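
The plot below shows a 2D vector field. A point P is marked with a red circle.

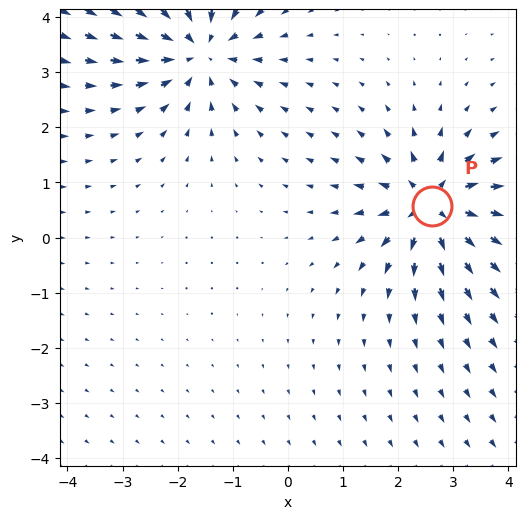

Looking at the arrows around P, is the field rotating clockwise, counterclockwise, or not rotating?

not rotating

Near P at (2.6, 0.6) the arrows show no circulation. The curl there is ≈0.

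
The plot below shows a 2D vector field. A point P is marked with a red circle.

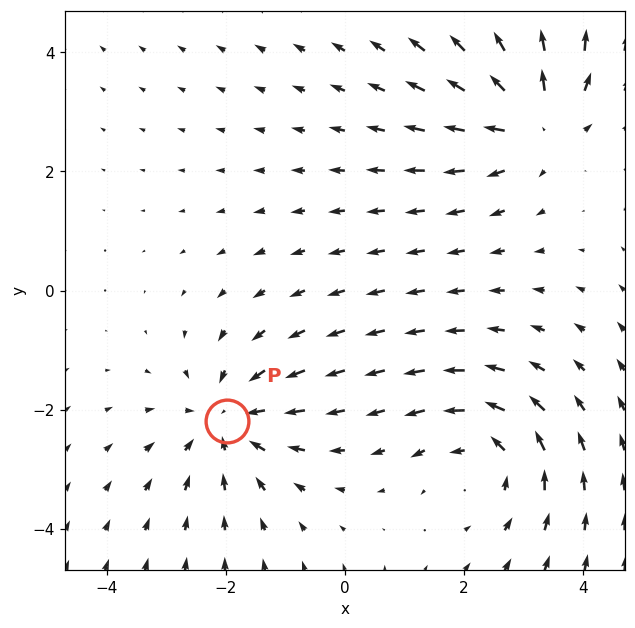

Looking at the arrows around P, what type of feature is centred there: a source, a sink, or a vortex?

At P (-2.0, -2.2) the arrows converge inward. Divergence about -3, curl ≈0 — negative divergence with near-zero curl is a sink.

sink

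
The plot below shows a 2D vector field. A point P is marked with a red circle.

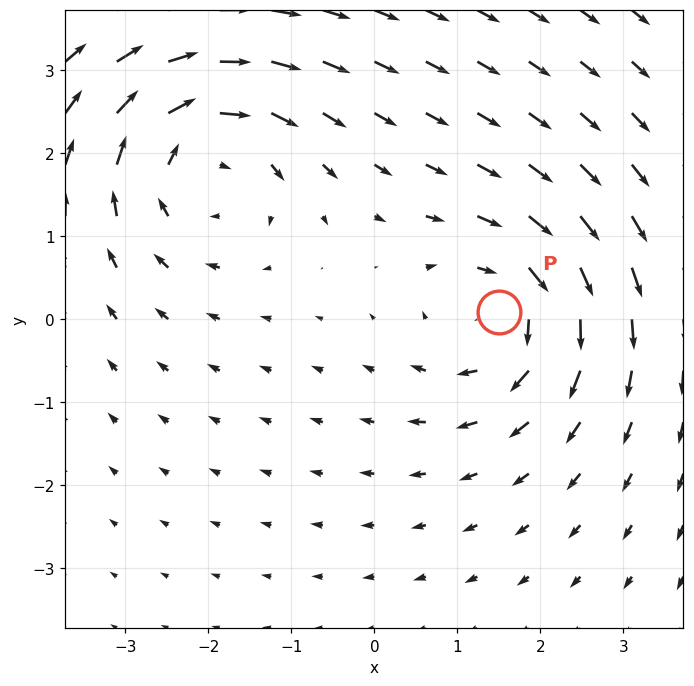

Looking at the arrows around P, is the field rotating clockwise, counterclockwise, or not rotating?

Near P at (1.5, 0.1) the arrows circulate clockwise. The curl (z-component) there is about -3; negative curl means clockwise rotation.

clockwise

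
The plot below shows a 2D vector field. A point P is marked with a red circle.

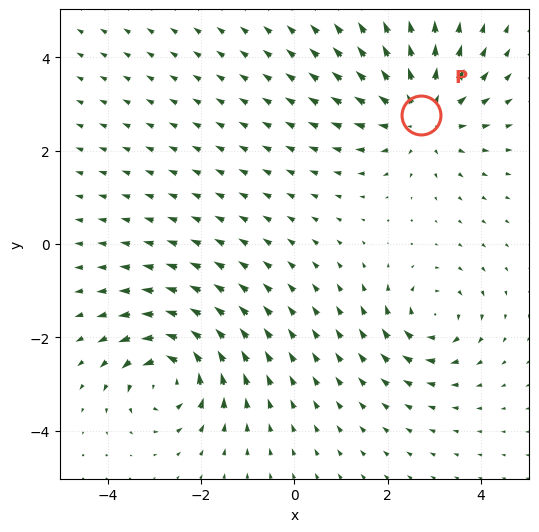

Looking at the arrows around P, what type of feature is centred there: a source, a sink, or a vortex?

At P (2.7, 2.8) the arrows spread outward. Divergence about +4, curl ≈0 — positive divergence with near-zero curl is a source.

source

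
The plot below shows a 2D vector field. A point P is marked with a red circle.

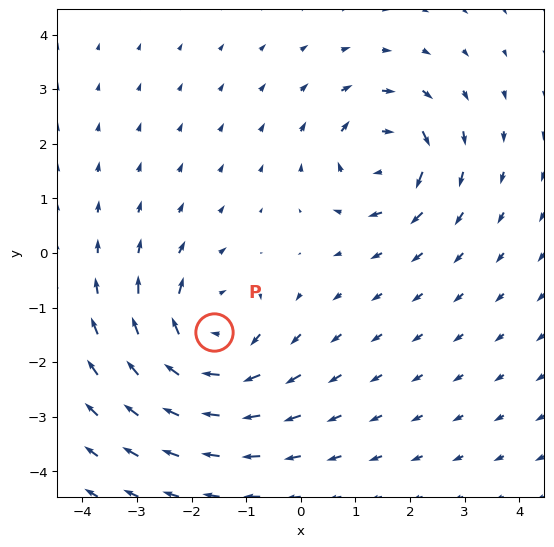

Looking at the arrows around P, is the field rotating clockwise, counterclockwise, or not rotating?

Near P at (-1.6, -1.5) the arrows circulate clockwise. The curl (z-component) there is about -4; negative curl means clockwise rotation.

clockwise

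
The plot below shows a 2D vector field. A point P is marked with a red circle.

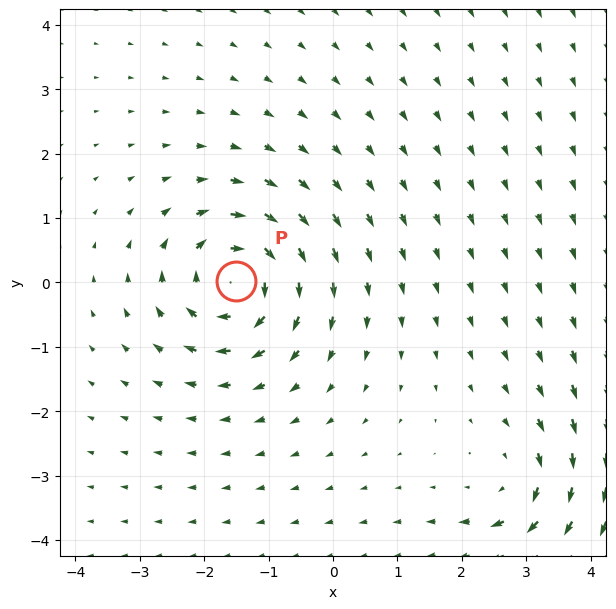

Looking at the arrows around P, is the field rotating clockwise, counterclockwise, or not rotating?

clockwise

Near P at (-1.5, 0.0) the arrows circulate clockwise. The curl (z-component) there is about -6; negative curl means clockwise rotation.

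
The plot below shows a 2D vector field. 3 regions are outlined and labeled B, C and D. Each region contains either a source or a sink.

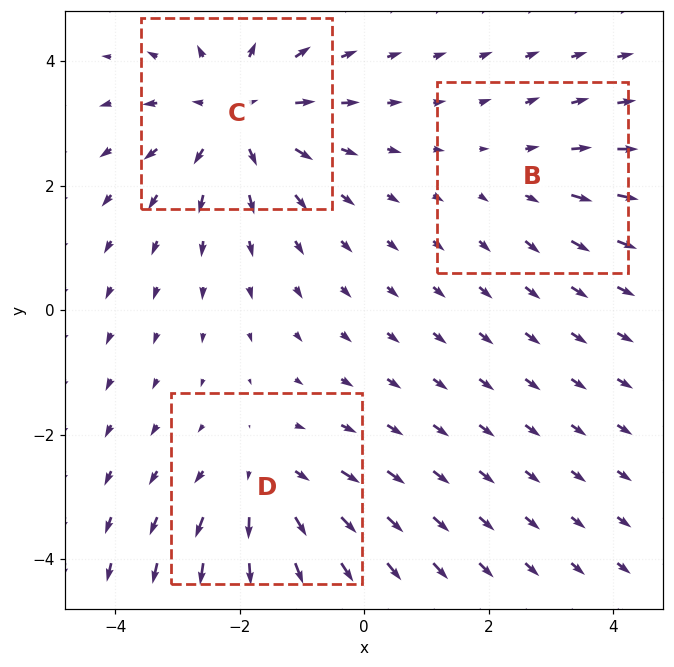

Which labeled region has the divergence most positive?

C

Divergence at each region's feature centre — B: about +2, C: about +4, D: about +3. Region C is most positive.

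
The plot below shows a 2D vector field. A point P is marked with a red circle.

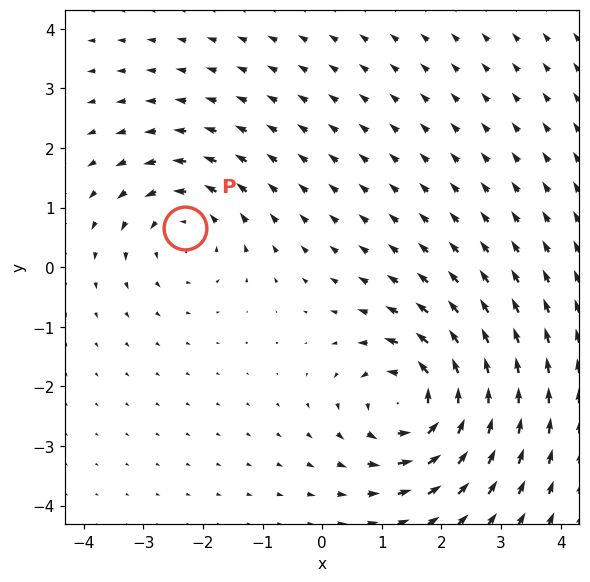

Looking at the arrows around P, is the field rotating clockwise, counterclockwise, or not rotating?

Near P at (-2.3, 0.7) the arrows circulate counterclockwise. The curl (z-component) there is about +4; positive curl means counterclockwise rotation.

counterclockwise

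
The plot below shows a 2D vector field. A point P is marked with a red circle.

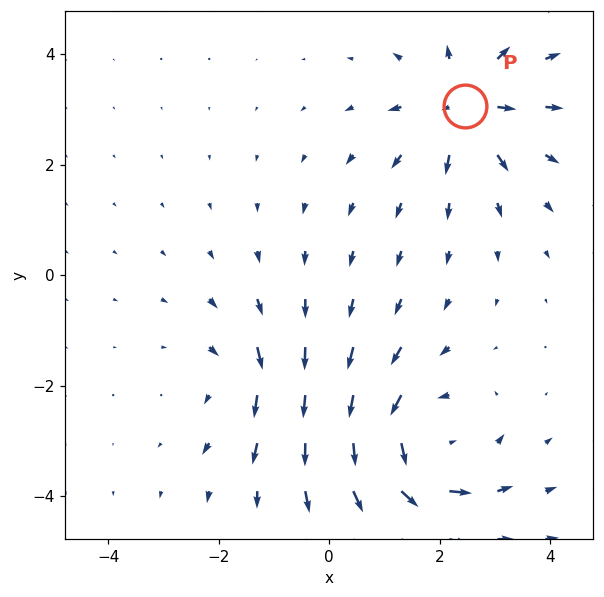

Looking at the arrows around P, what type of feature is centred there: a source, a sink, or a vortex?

source

At P (2.5, 3.1) the arrows spread outward. Divergence about +5, curl ≈0 — positive divergence with near-zero curl is a source.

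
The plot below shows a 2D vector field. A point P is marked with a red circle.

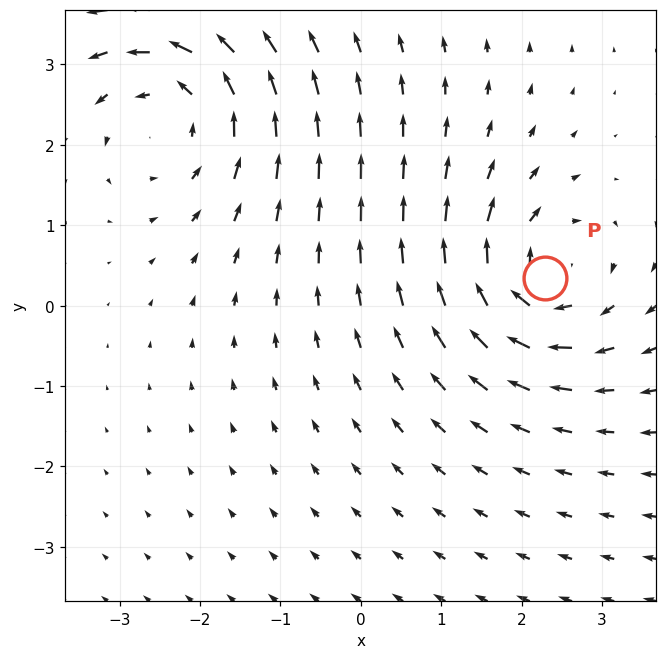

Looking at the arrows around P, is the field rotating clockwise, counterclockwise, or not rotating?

Near P at (2.3, 0.3) the arrows circulate clockwise. The curl (z-component) there is about -4; negative curl means clockwise rotation.

clockwise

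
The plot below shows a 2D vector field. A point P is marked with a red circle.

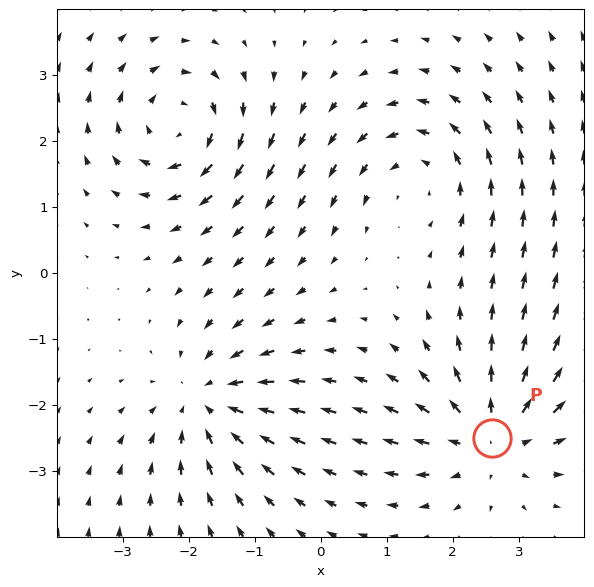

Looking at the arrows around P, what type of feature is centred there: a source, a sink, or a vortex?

At P (2.6, -2.5) the arrows spread outward. Divergence about +3, curl ≈0 — positive divergence with near-zero curl is a source.

source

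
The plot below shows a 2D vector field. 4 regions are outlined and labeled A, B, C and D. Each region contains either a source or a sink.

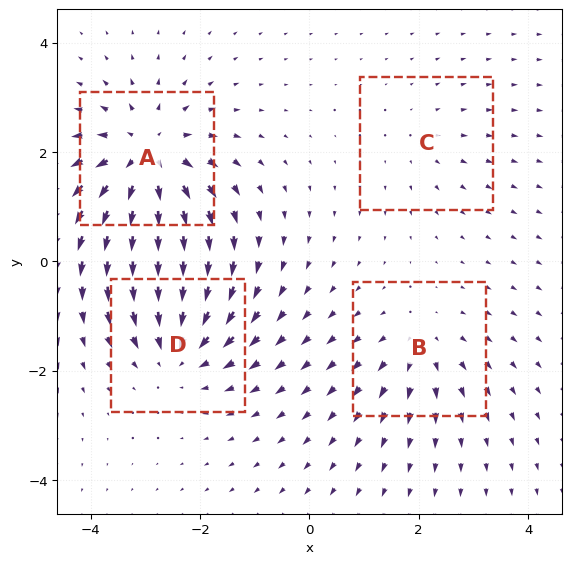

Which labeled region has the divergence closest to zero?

C

Divergence at each region's feature centre — A: about +7, B: about +4, C: about +2, D: about -5. Region C is closest to zero.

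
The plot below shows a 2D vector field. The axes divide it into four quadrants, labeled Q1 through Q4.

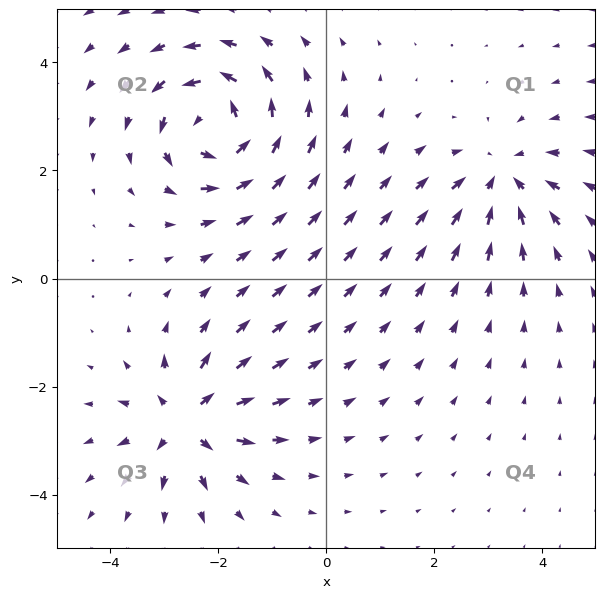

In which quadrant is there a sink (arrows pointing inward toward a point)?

Q1

The sink sits at approximately (3.3, 1.8), which lies in quadrant Q1. The divergence there is about -4, negative as expected for a sink.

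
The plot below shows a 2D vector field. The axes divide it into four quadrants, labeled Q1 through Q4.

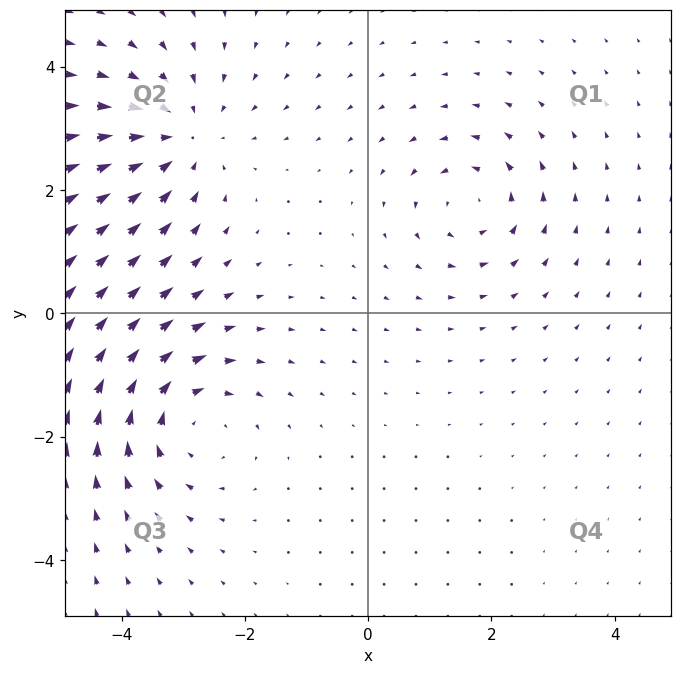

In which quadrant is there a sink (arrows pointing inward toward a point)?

Q2

The sink sits at approximately (-3.0, 2.8), which lies in quadrant Q2. The divergence there is about -3, negative as expected for a sink.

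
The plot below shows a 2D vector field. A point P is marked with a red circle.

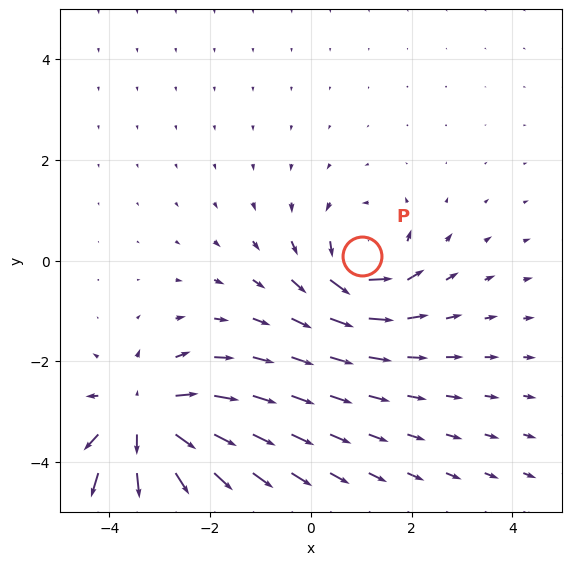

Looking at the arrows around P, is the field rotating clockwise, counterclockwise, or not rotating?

Near P at (1.0, 0.1) the arrows circulate counterclockwise. The curl (z-component) there is about +4; positive curl means counterclockwise rotation.

counterclockwise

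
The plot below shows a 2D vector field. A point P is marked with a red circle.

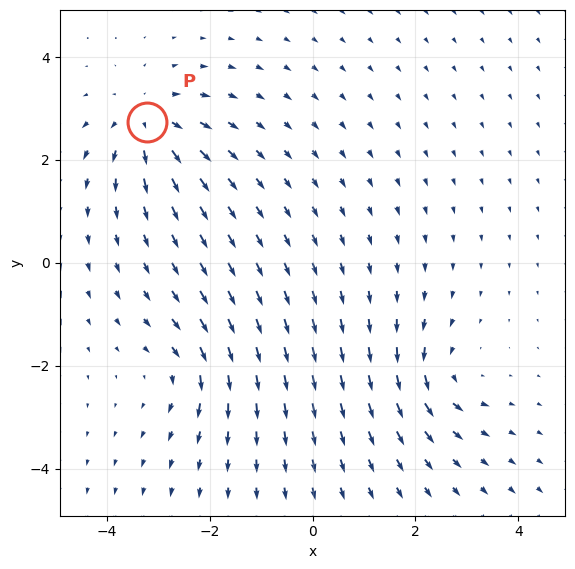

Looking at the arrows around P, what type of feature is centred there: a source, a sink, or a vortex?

At P (-3.2, 2.7) the arrows spread outward. Divergence about +5, curl ≈0 — positive divergence with near-zero curl is a source.

source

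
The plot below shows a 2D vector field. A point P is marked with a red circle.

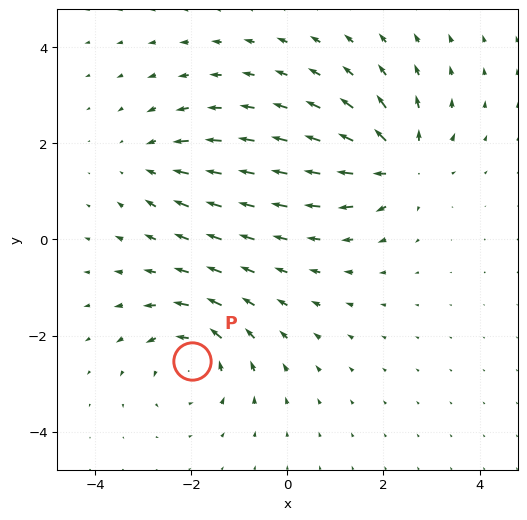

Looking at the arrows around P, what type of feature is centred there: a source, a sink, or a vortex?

At P (-2.0, -2.5) the arrows circulate counterclockwise. Divergence ≈0, curl about +5 — near-zero divergence with nonzero curl is a vortex.

vortex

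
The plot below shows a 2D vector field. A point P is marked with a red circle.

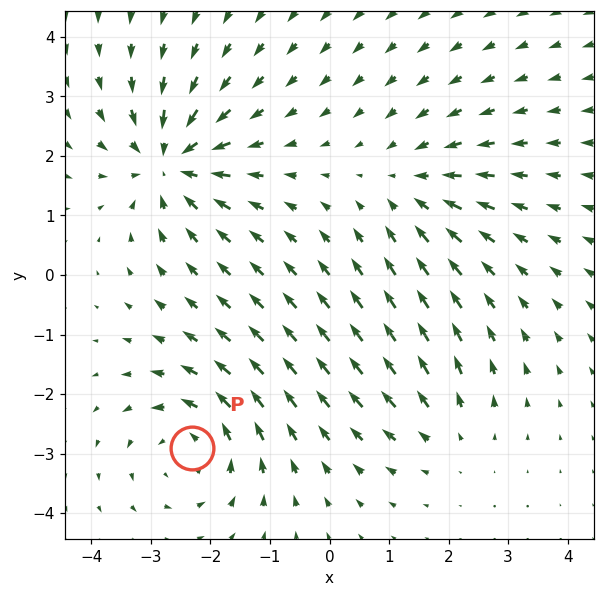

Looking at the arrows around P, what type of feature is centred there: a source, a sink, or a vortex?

vortex

At P (-2.3, -2.9) the arrows circulate counterclockwise. Divergence ≈0, curl about +4 — near-zero divergence with nonzero curl is a vortex.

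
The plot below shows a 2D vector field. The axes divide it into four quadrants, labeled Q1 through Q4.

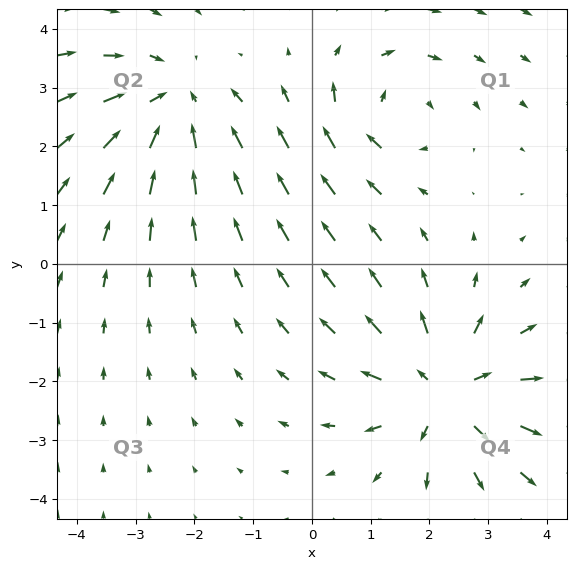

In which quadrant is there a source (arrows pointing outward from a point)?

The source sits at approximately (2.3, -2.2), which lies in quadrant Q4. The divergence there is about +4, positive as expected for a source.

Q4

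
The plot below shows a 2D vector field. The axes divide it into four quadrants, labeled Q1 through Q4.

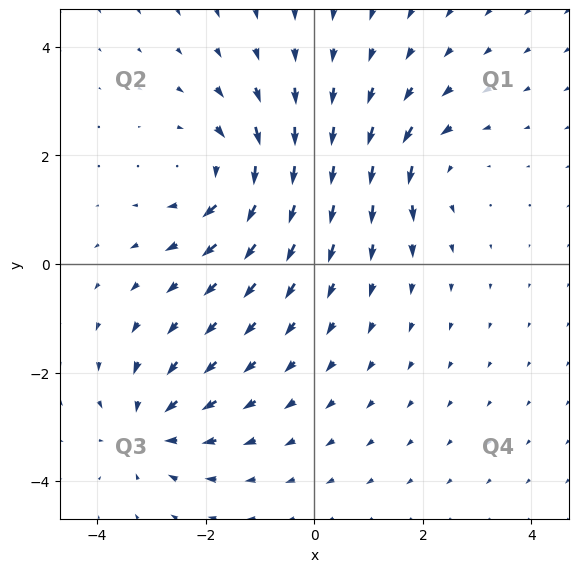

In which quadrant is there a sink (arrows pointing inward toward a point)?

The sink sits at approximately (-3.0, -3.0), which lies in quadrant Q3. The divergence there is about -4, negative as expected for a sink.

Q3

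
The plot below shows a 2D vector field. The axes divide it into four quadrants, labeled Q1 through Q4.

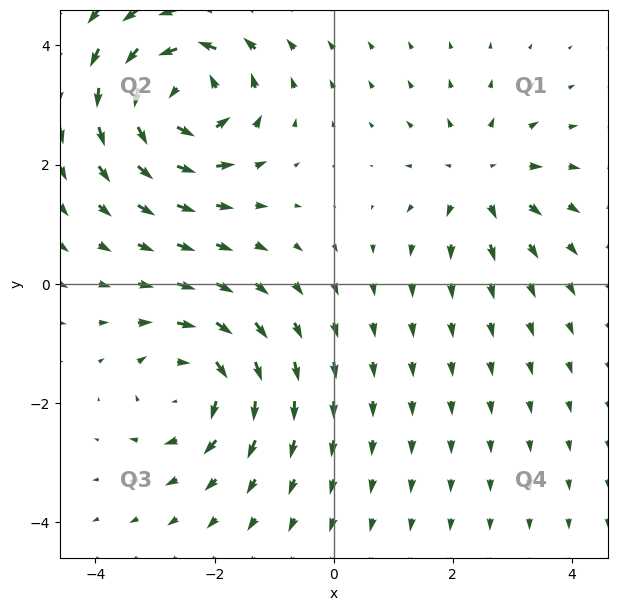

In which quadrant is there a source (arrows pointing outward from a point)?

The source sits at approximately (2.5, 1.8), which lies in quadrant Q1. The divergence there is about +3, positive as expected for a source.

Q1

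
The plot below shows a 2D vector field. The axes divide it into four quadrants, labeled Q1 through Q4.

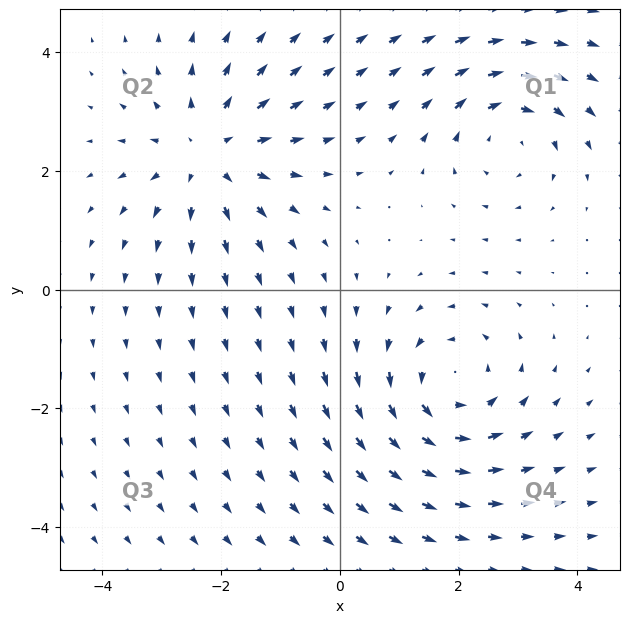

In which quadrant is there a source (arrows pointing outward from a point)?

The source sits at approximately (-2.2, 2.3), which lies in quadrant Q2. The divergence there is about +4, positive as expected for a source.

Q2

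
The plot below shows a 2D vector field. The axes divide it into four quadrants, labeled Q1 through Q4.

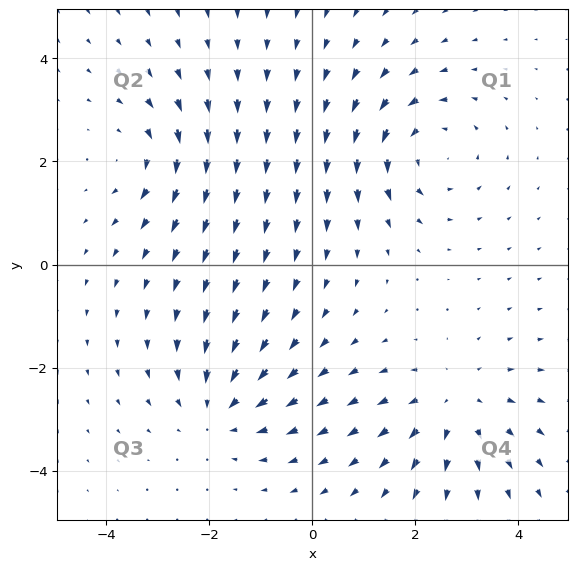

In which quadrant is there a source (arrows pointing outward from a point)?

The source sits at approximately (2.8, -2.7), which lies in quadrant Q4. The divergence there is about +3, positive as expected for a source.

Q4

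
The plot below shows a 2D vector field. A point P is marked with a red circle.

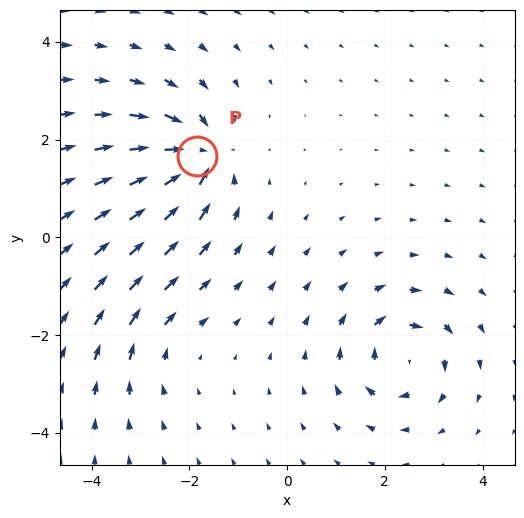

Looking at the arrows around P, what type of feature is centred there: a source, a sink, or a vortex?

sink

At P (-1.8, 1.7) the arrows converge inward. Divergence about -7, curl ≈0 — negative divergence with near-zero curl is a sink.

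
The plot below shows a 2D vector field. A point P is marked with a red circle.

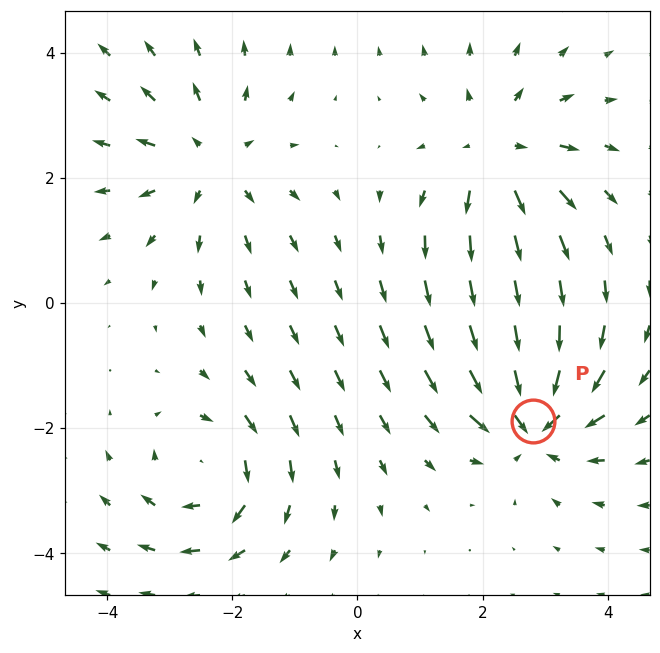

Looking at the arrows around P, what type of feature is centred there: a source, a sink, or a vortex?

At P (2.8, -1.9) the arrows converge inward. Divergence about -6, curl ≈0 — negative divergence with near-zero curl is a sink.

sink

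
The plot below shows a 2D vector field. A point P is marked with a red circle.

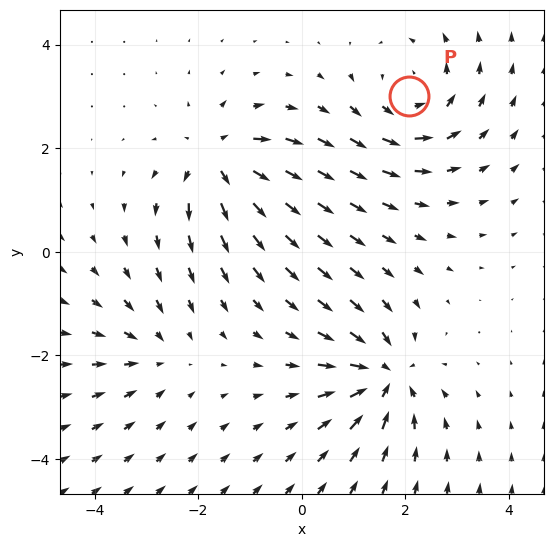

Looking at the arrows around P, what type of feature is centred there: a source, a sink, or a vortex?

At P (2.1, 3.0) the arrows circulate counterclockwise. Divergence ≈0, curl about +4 — near-zero divergence with nonzero curl is a vortex.

vortex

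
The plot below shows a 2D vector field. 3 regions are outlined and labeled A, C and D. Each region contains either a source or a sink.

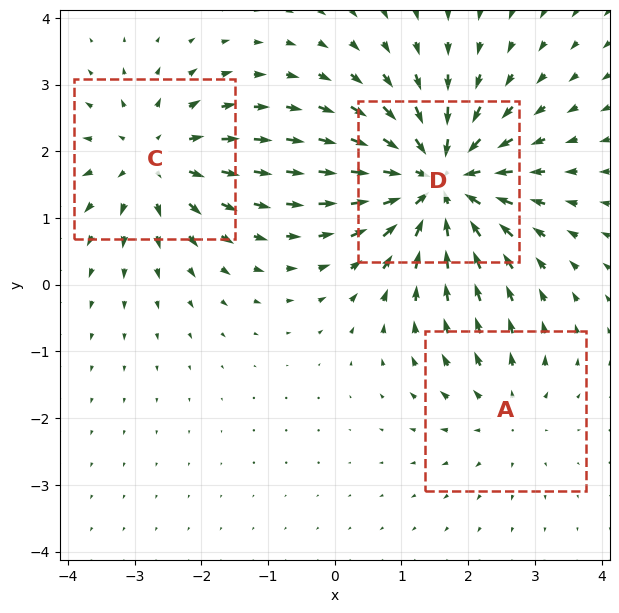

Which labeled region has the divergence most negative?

D

Divergence at each region's feature centre — A: about +2, C: about +3, D: about -6. Region D is most negative.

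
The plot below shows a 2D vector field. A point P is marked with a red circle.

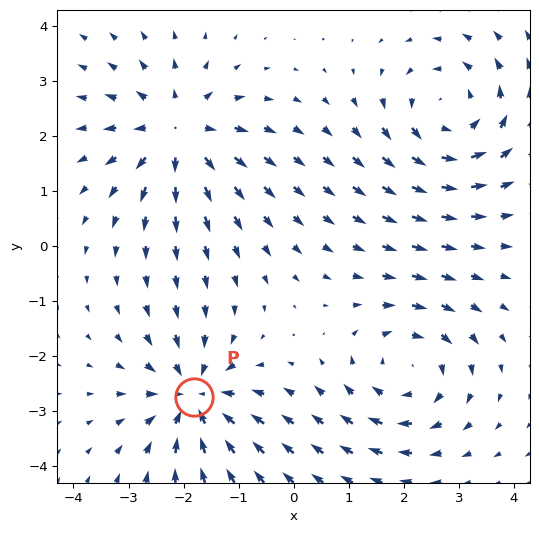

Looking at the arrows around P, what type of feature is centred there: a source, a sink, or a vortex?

sink

At P (-1.8, -2.7) the arrows converge inward. Divergence about -5, curl ≈0 — negative divergence with near-zero curl is a sink.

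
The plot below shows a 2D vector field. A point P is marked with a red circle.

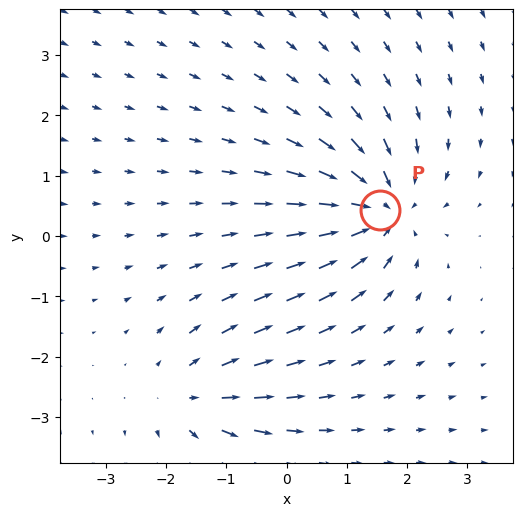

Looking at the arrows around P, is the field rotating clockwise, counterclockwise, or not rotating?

Near P at (1.5, 0.4) the arrows show no circulation. The curl there is ≈0.

not rotating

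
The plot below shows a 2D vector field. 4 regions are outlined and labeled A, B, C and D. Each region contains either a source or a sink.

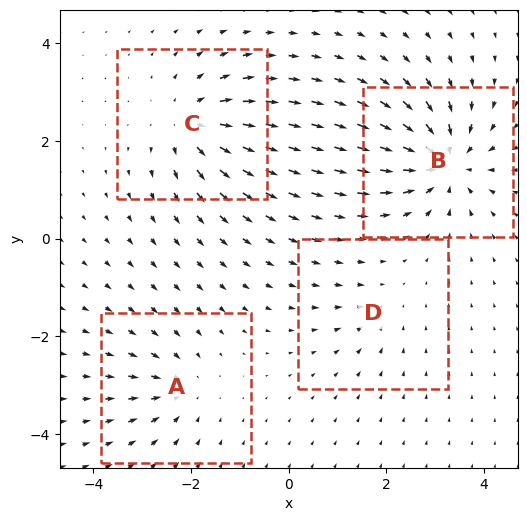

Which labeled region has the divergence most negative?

B

Divergence at each region's feature centre — A: about -4, B: about -7, C: about +6, D: about -2. Region B is most negative.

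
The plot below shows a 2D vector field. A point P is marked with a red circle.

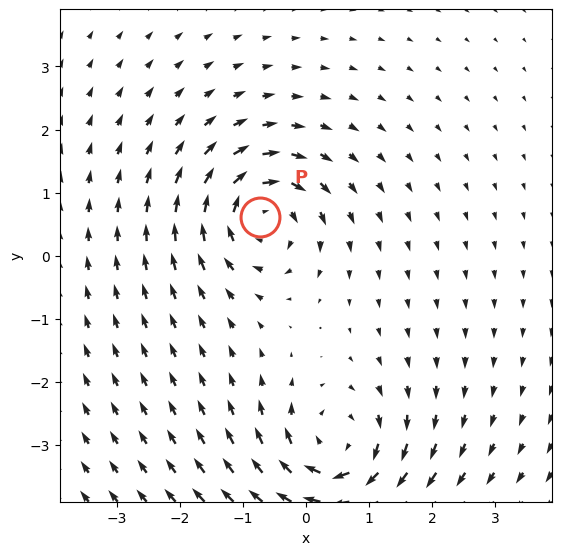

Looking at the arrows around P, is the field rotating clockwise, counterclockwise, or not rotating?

Near P at (-0.7, 0.6) the arrows circulate clockwise. The curl (z-component) there is about -6; negative curl means clockwise rotation.

clockwise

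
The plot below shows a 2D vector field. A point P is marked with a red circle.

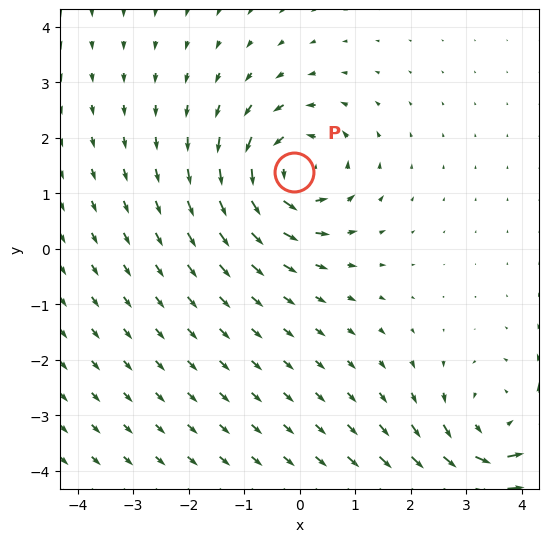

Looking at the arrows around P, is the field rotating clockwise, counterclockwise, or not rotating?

Near P at (-0.1, 1.4) the arrows circulate counterclockwise. The curl (z-component) there is about +4; positive curl means counterclockwise rotation.

counterclockwise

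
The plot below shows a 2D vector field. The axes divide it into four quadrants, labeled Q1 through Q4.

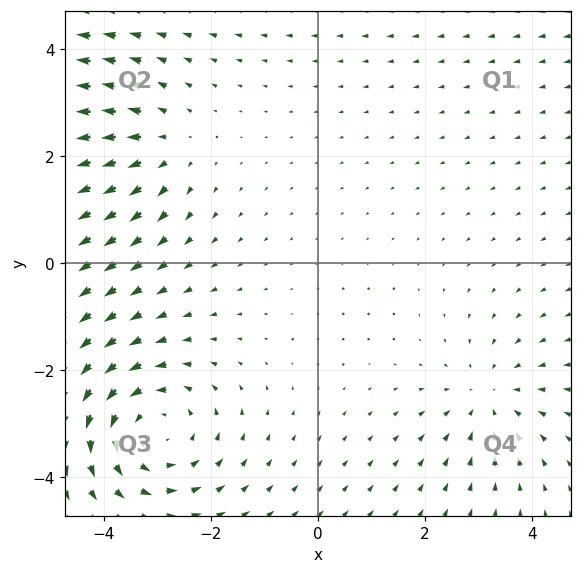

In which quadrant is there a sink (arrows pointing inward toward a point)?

The sink sits at approximately (3.2, -2.5), which lies in quadrant Q4. The divergence there is about -2, negative as expected for a sink.

Q4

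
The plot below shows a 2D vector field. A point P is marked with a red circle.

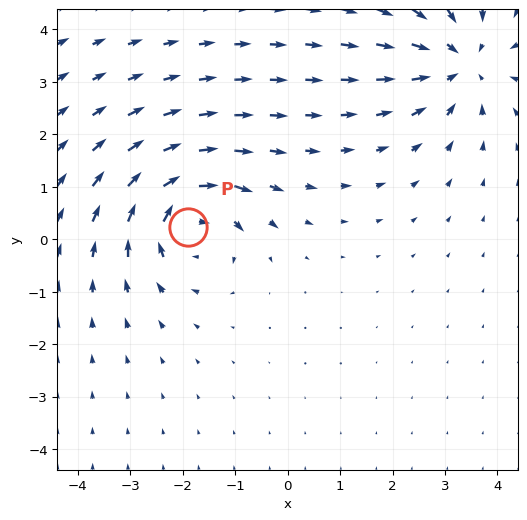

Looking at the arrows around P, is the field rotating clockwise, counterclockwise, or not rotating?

clockwise

Near P at (-1.9, 0.2) the arrows circulate clockwise. The curl (z-component) there is about -5; negative curl means clockwise rotation.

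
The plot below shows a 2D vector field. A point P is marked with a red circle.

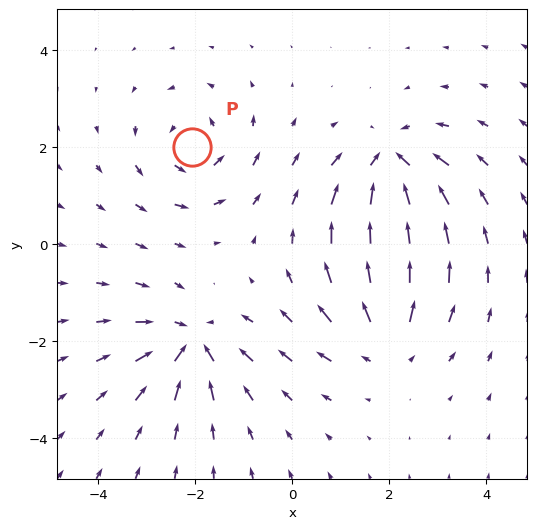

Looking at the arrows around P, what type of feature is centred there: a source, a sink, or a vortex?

At P (-2.1, 2.0) the arrows circulate counterclockwise. Divergence ≈0, curl about +5 — near-zero divergence with nonzero curl is a vortex.

vortex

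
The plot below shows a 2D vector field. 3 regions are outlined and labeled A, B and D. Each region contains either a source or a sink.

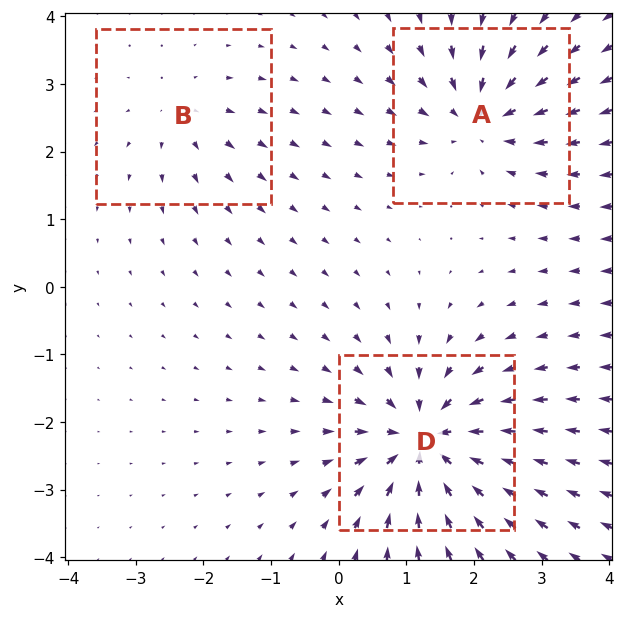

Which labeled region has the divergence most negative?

Divergence at each region's feature centre — A: about -4, B: about +2, D: about -6. Region D is most negative.

D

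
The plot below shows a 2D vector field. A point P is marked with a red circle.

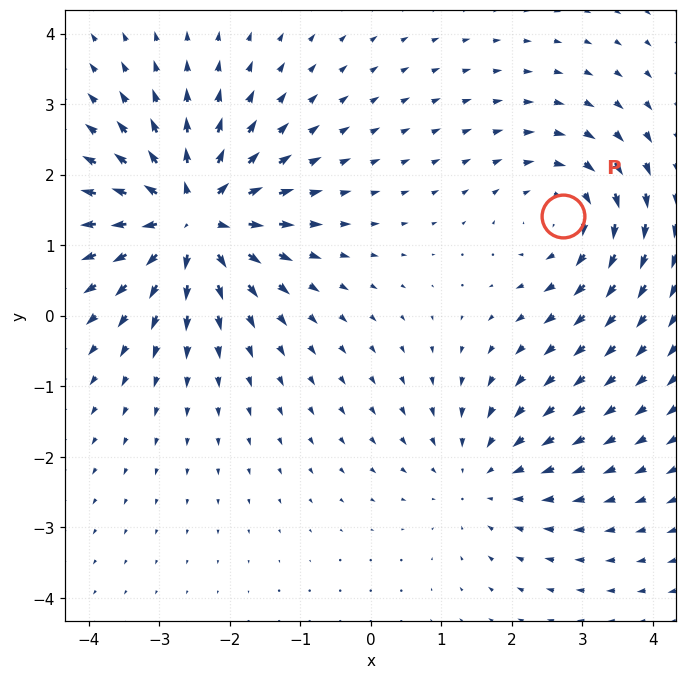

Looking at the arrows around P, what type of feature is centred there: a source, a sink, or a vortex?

At P (2.7, 1.4) the arrows circulate clockwise. Divergence ≈0, curl about -3 — near-zero divergence with nonzero curl is a vortex.

vortex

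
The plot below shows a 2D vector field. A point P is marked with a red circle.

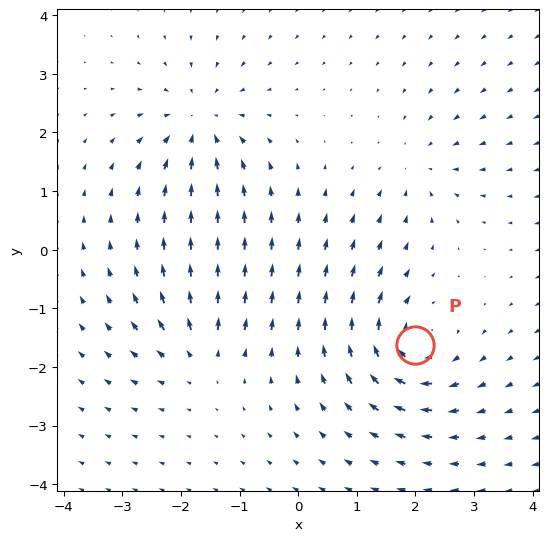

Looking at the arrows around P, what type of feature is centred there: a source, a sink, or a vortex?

At P (2.0, -1.6) the arrows circulate clockwise. Divergence ≈0, curl about -6 — near-zero divergence with nonzero curl is a vortex.

vortex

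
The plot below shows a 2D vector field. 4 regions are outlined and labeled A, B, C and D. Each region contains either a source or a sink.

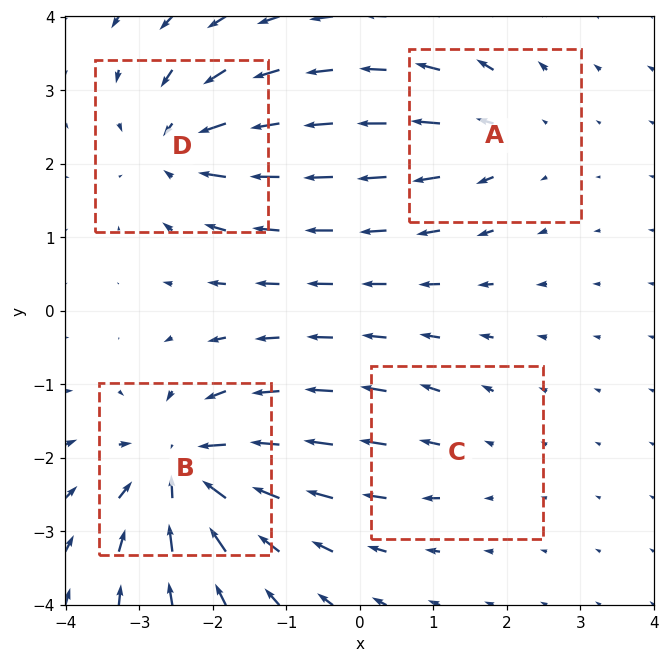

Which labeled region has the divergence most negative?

B

Divergence at each region's feature centre — A: about +4, B: about -7, C: about +2, D: about -5. Region B is most negative.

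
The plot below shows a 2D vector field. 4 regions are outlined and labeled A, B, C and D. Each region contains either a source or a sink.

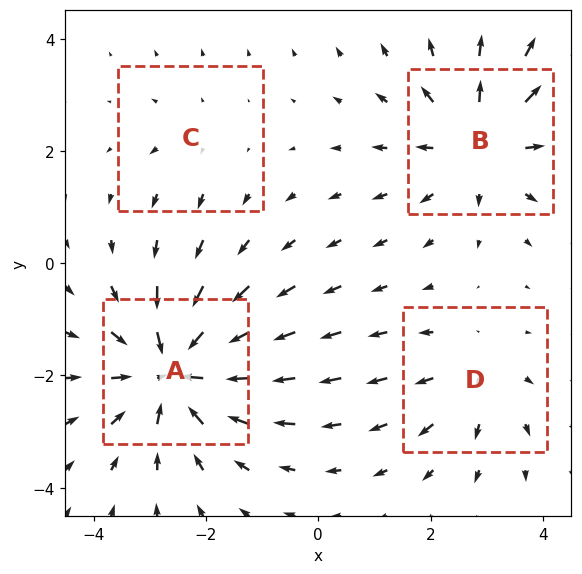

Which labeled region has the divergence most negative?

Divergence at each region's feature centre — A: about -7, B: about +5, C: about +2, D: about +3. Region A is most negative.

A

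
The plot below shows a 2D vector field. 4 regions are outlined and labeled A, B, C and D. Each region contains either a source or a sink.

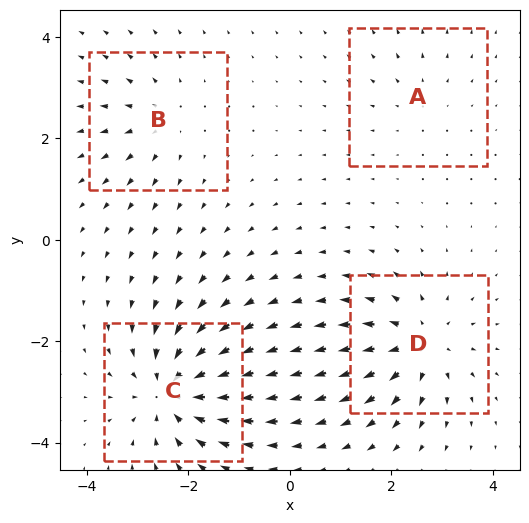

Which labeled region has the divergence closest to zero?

Divergence at each region's feature centre — A: about +2, B: about +4, C: about -7, D: about +6. Region A is closest to zero.

A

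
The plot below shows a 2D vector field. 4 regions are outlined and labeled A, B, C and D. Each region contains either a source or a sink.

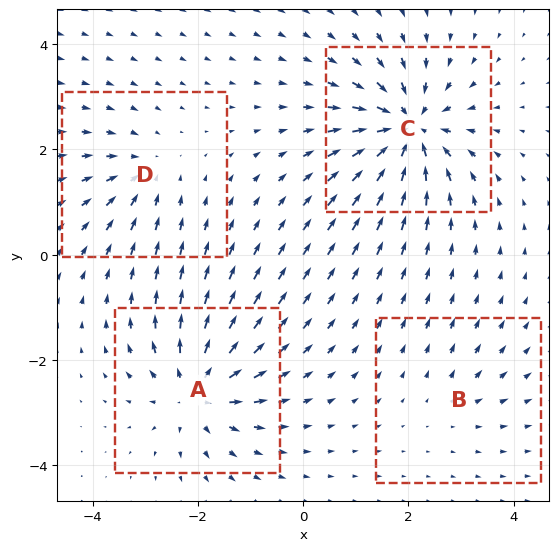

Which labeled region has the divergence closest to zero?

B

Divergence at each region's feature centre — A: about +6, B: about +2, C: about -8, D: about -4. Region B is closest to zero.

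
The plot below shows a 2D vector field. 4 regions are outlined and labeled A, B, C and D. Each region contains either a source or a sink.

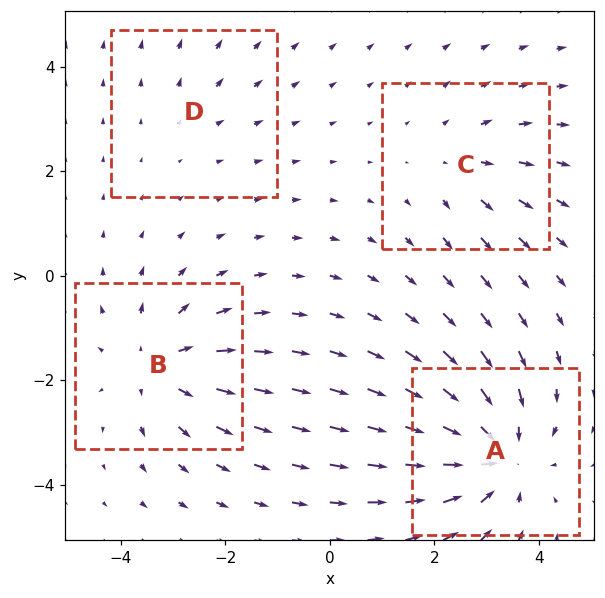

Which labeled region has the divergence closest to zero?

D

Divergence at each region's feature centre — A: about -6, B: about +5, C: about +3, D: about +2. Region D is closest to zero.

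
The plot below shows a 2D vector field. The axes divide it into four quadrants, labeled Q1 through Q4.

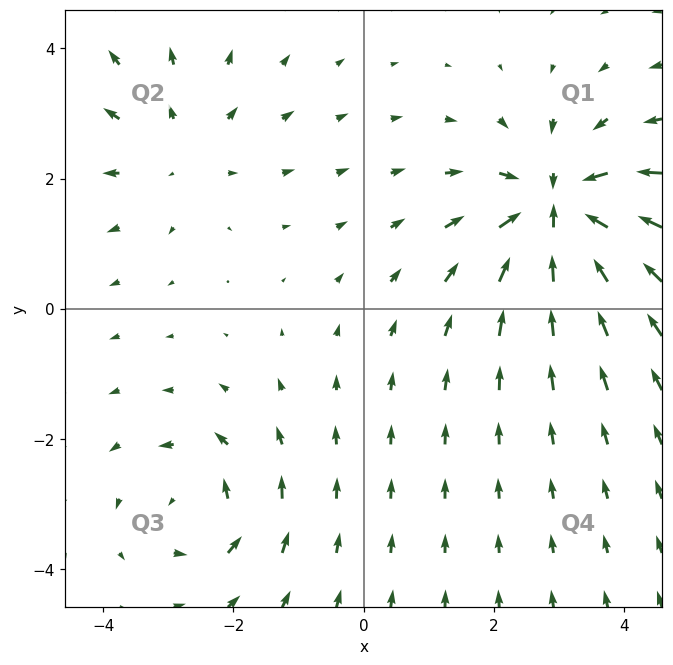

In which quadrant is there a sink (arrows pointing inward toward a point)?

The sink sits at approximately (3.0, 1.5), which lies in quadrant Q1. The divergence there is about -5, negative as expected for a sink.

Q1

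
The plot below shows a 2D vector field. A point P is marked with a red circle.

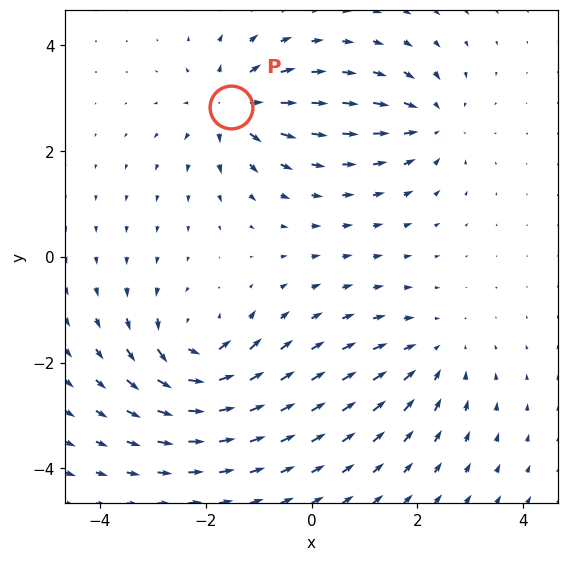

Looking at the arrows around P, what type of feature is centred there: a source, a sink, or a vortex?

At P (-1.5, 2.8) the arrows spread outward. Divergence about +6, curl ≈0 — positive divergence with near-zero curl is a source.

source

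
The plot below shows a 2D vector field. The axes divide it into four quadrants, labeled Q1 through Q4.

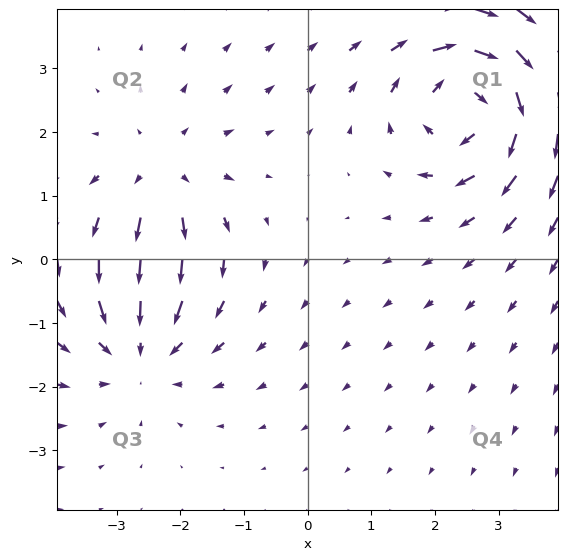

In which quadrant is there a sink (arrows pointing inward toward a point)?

The sink sits at approximately (-2.6, -1.4), which lies in quadrant Q3. The divergence there is about -3, negative as expected for a sink.

Q3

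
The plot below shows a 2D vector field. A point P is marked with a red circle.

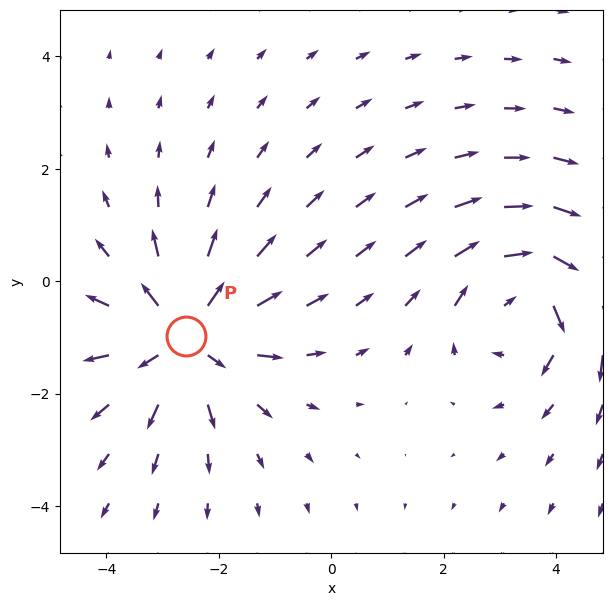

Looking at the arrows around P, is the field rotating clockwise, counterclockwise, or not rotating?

Near P at (-2.6, -1.0) the arrows show no circulation. The curl there is ≈0.

not rotating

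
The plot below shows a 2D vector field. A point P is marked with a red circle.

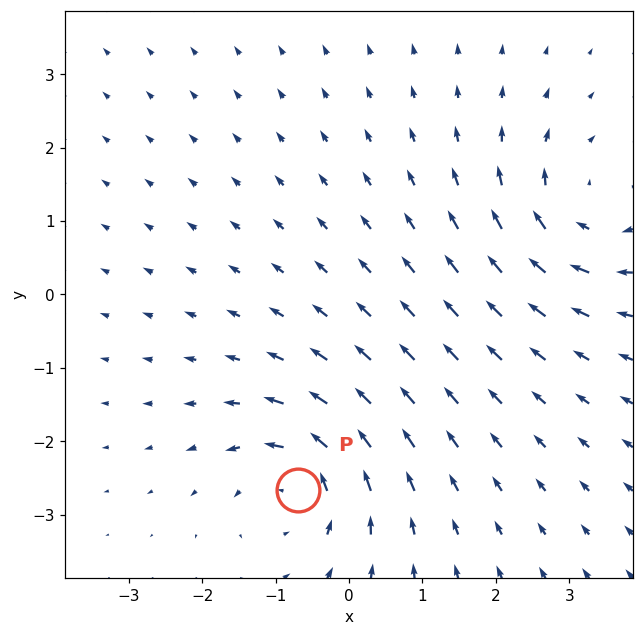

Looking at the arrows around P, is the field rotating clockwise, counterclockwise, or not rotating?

Near P at (-0.7, -2.7) the arrows circulate counterclockwise. The curl (z-component) there is about +5; positive curl means counterclockwise rotation.

counterclockwise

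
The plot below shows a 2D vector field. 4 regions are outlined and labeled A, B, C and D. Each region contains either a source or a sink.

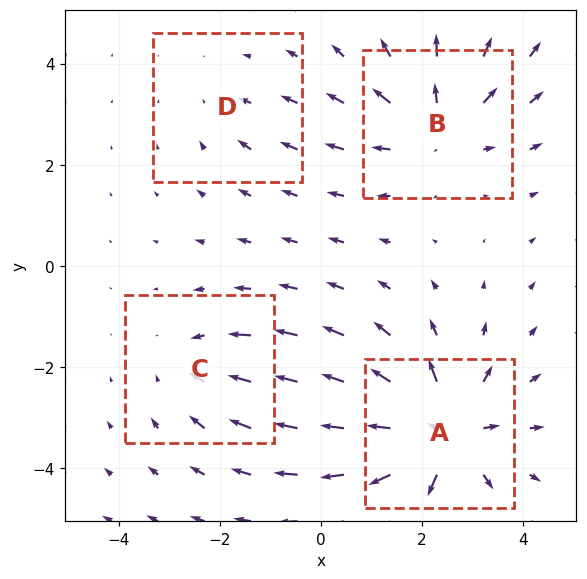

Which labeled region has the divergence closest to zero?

D

Divergence at each region's feature centre — A: about +7, B: about +4, C: about -3, D: about -2. Region D is closest to zero.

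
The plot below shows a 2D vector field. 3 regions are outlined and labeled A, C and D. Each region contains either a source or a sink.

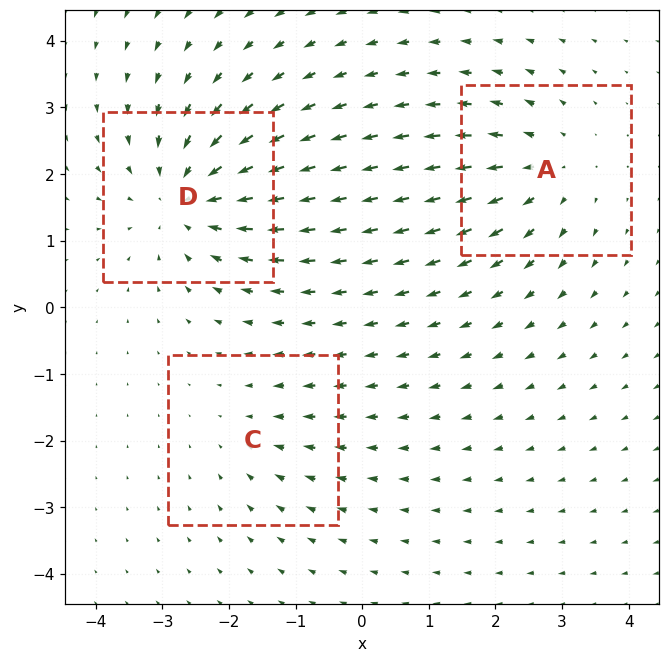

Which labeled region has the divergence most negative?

Divergence at each region's feature centre — A: about +3, C: about -2, D: about -4. Region D is most negative.

D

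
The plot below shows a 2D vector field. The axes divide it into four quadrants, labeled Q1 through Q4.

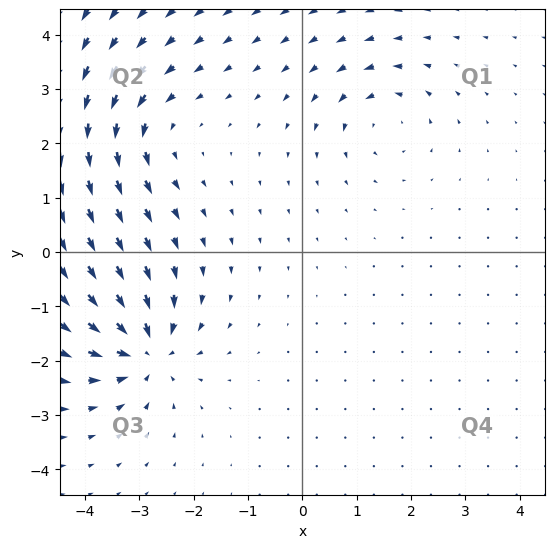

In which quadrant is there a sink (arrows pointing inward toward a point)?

The sink sits at approximately (-2.9, -1.8), which lies in quadrant Q3. The divergence there is about -6, negative as expected for a sink.

Q3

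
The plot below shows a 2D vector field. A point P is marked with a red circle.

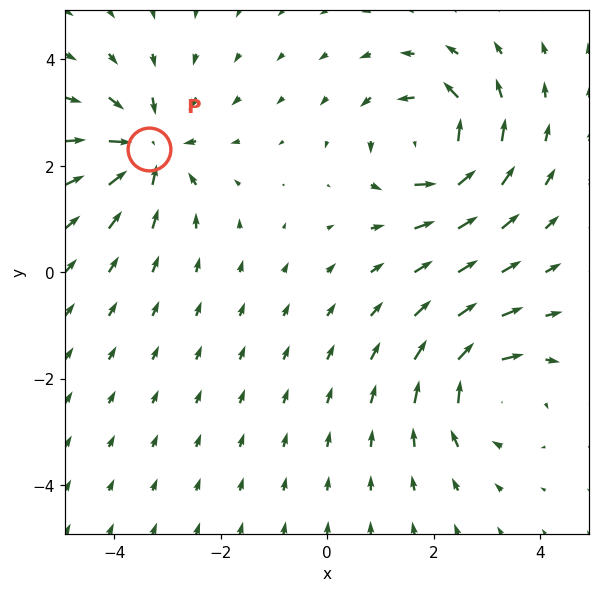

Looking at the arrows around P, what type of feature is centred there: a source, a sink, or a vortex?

sink

At P (-3.3, 2.3) the arrows converge inward. Divergence about -5, curl ≈0 — negative divergence with near-zero curl is a sink.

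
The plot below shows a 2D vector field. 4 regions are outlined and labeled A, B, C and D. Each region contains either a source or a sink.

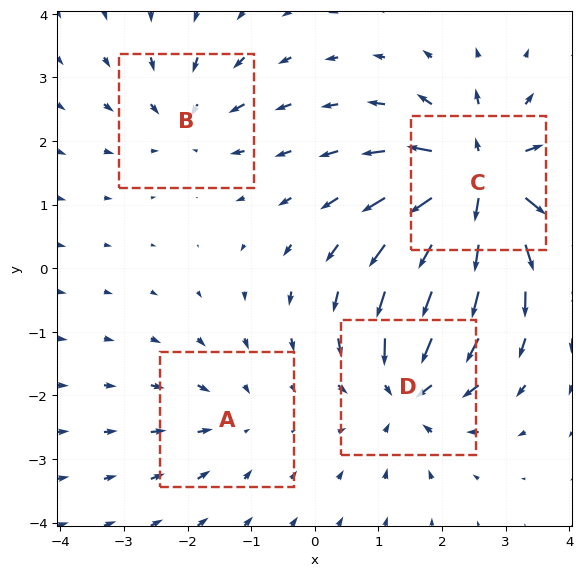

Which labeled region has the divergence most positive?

C

Divergence at each region's feature centre — A: about -3, B: about -4, C: about +9, D: about -6. Region C is most positive.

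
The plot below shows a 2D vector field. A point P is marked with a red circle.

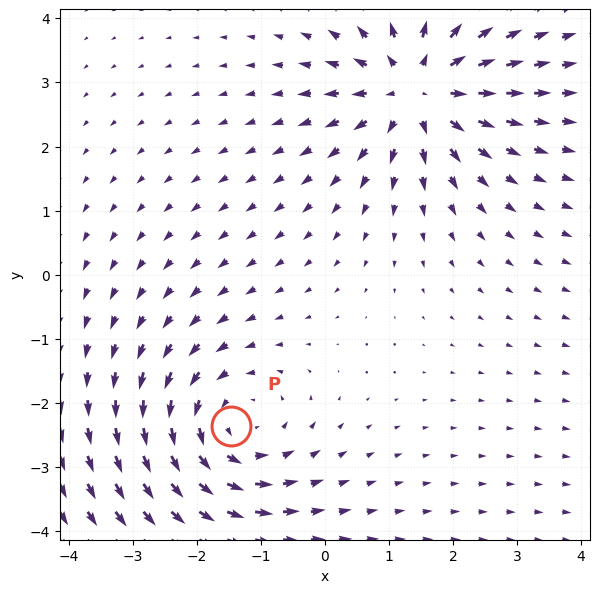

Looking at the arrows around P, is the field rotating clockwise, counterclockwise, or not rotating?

counterclockwise

Near P at (-1.5, -2.4) the arrows circulate counterclockwise. The curl (z-component) there is about +2; positive curl means counterclockwise rotation.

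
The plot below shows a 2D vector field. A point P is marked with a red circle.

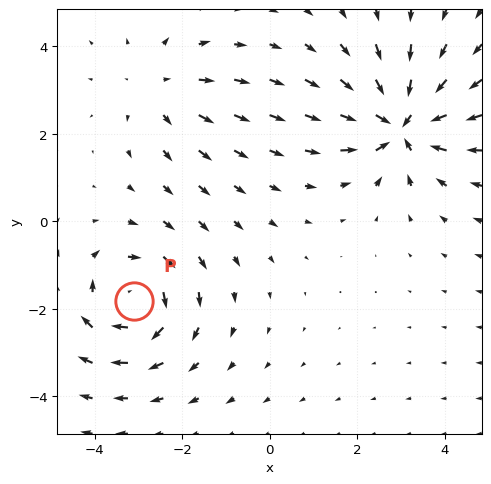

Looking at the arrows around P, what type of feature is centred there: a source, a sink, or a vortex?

At P (-3.1, -1.8) the arrows circulate clockwise. Divergence ≈0, curl about -4 — near-zero divergence with nonzero curl is a vortex.

vortex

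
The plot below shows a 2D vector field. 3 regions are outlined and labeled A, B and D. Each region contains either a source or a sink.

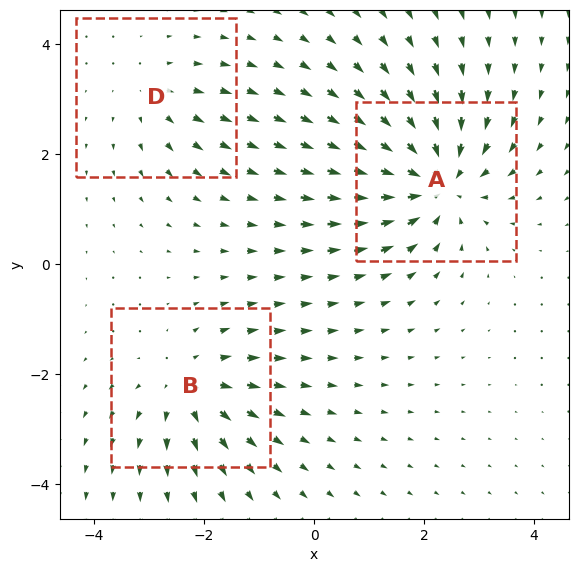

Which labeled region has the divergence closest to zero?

Divergence at each region's feature centre — A: about -5, B: about +3, D: about +2. Region D is closest to zero.

D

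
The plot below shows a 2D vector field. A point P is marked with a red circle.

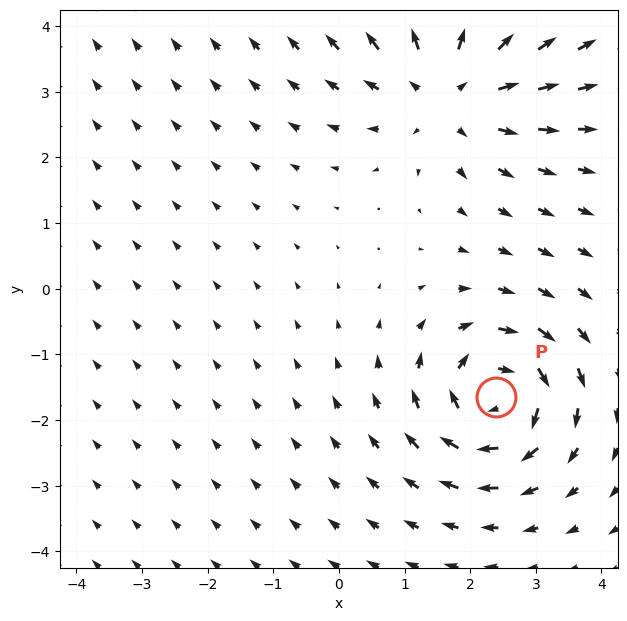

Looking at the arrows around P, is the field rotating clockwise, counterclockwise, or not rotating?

clockwise

Near P at (2.4, -1.6) the arrows circulate clockwise. The curl (z-component) there is about -6; negative curl means clockwise rotation.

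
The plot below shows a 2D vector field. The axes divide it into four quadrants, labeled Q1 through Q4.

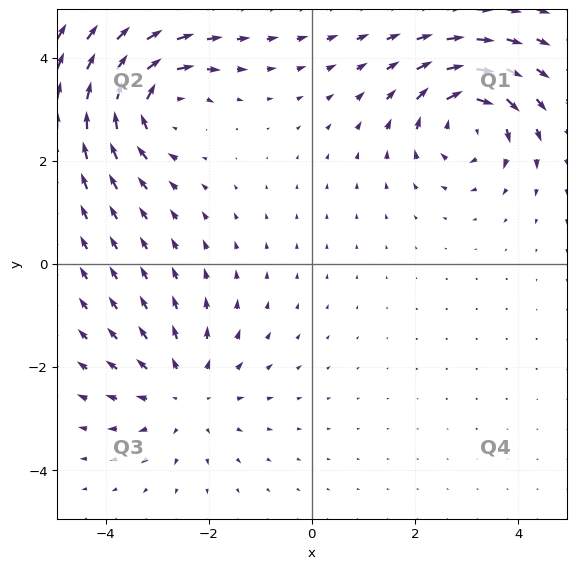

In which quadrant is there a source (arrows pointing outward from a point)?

The source sits at approximately (-2.5, -2.5), which lies in quadrant Q3. The divergence there is about +3, positive as expected for a source.

Q3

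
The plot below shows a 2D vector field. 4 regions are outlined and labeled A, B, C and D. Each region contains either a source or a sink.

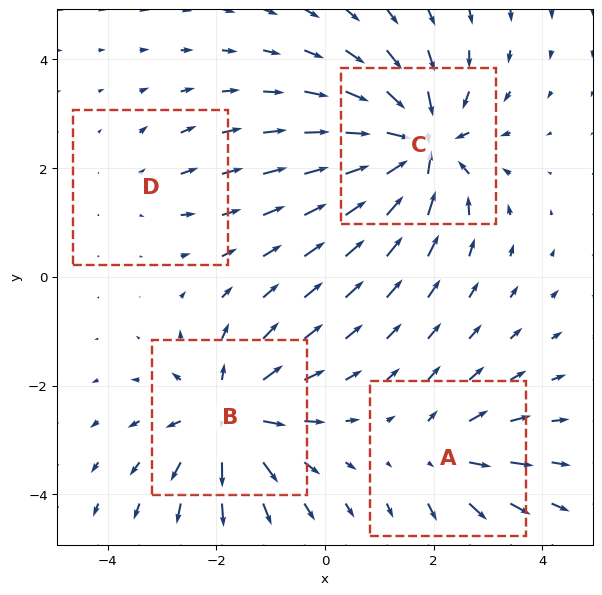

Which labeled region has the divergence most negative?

Divergence at each region's feature centre — A: about +4, B: about +6, C: about -8, D: about +2. Region C is most negative.

C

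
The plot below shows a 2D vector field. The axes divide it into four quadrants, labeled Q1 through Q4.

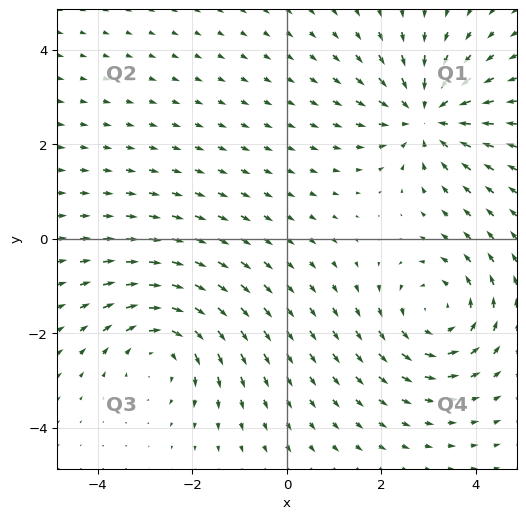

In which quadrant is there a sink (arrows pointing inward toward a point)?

The sink sits at approximately (3.0, 2.6), which lies in quadrant Q1. The divergence there is about -4, negative as expected for a sink.

Q1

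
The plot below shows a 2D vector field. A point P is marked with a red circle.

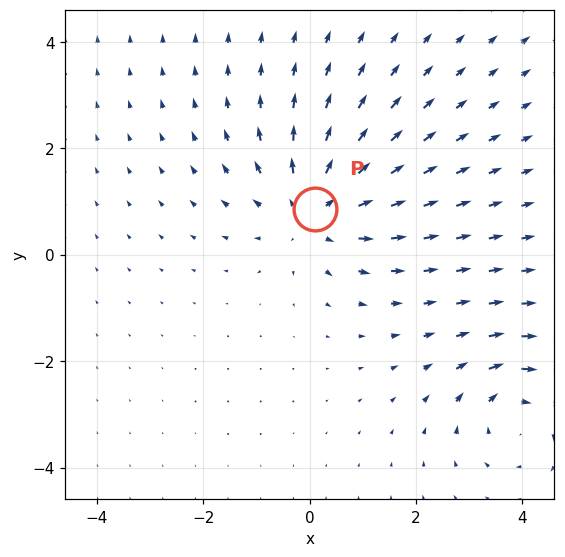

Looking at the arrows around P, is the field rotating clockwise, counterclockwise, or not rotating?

Near P at (0.1, 0.9) the arrows show no circulation. The curl there is ≈0.

not rotating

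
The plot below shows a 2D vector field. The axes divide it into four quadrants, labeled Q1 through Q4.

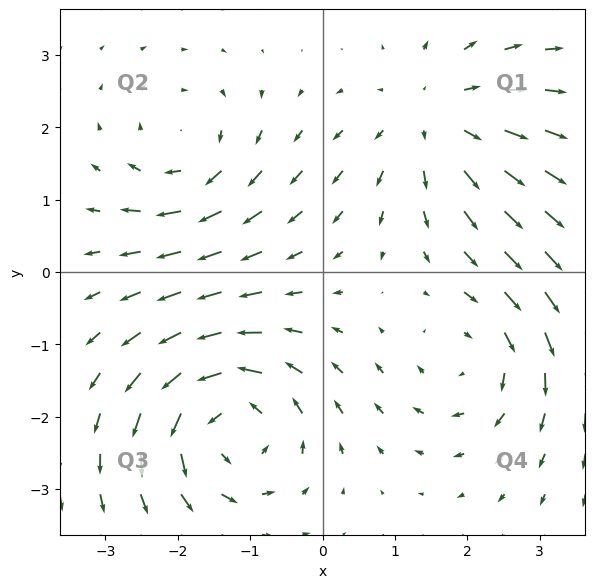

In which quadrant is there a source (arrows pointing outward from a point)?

The source sits at approximately (1.6, 2.1), which lies in quadrant Q1. The divergence there is about +4, positive as expected for a source.

Q1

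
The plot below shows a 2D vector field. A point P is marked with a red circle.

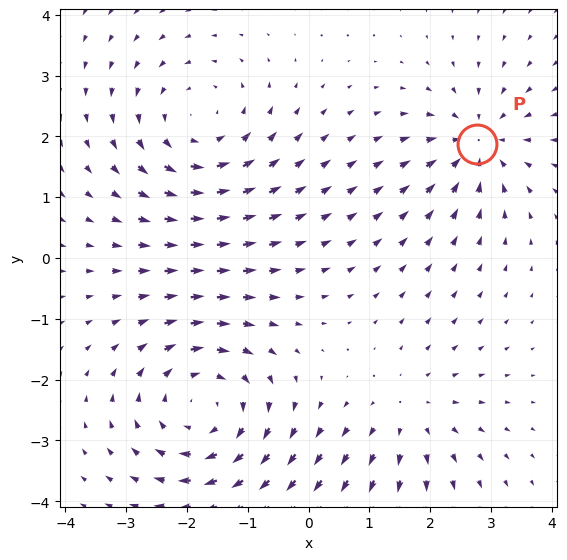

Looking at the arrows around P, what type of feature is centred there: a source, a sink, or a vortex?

sink

At P (2.8, 1.9) the arrows converge inward. Divergence about -4, curl ≈0 — negative divergence with near-zero curl is a sink.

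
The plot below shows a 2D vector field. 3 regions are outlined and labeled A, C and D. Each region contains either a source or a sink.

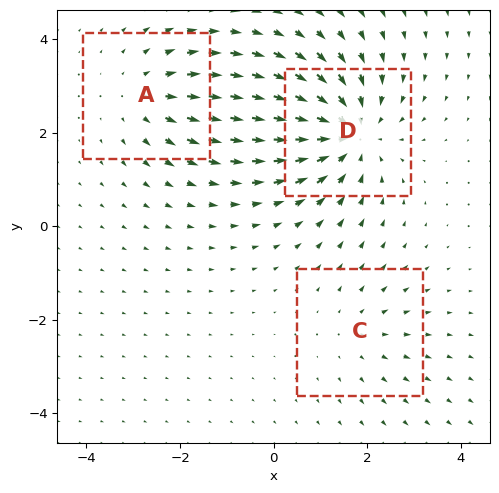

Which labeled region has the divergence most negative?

Divergence at each region's feature centre — A: about +3, C: about +2, D: about -5. Region D is most negative.

D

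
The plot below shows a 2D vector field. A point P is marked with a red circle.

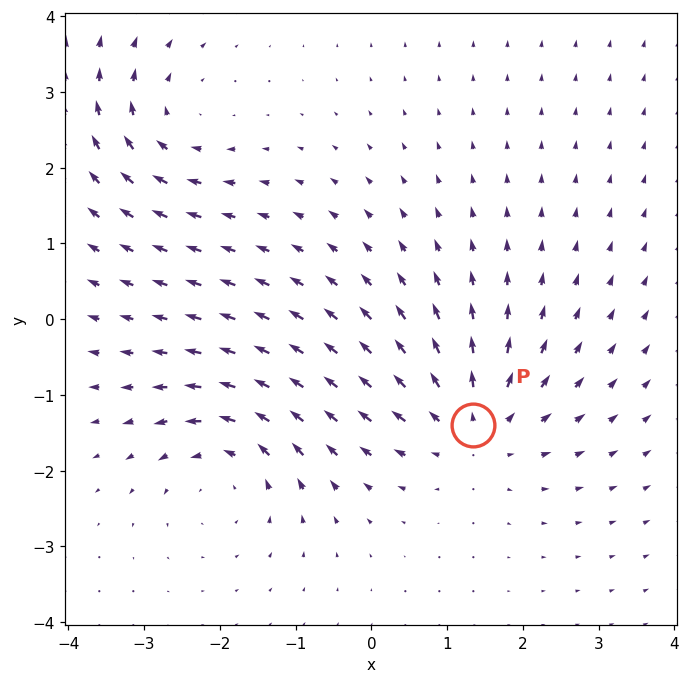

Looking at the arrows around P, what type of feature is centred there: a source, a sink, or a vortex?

At P (1.3, -1.4) the arrows spread outward. Divergence about +5, curl ≈0 — positive divergence with near-zero curl is a source.

source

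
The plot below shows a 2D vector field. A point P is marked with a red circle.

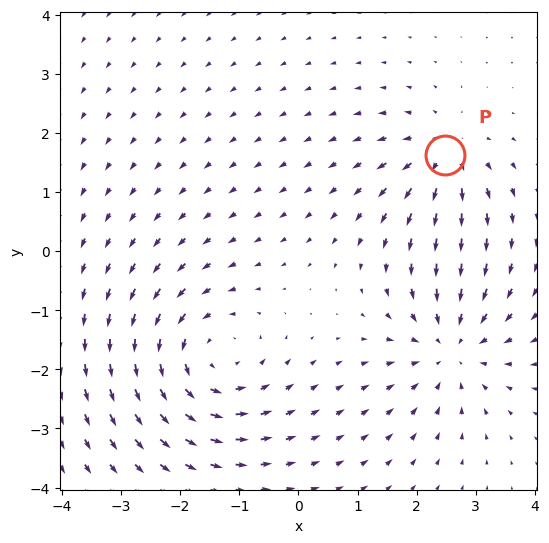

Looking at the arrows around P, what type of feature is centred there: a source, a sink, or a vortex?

At P (2.5, 1.6) the arrows spread outward. Divergence about +4, curl ≈0 — positive divergence with near-zero curl is a source.

source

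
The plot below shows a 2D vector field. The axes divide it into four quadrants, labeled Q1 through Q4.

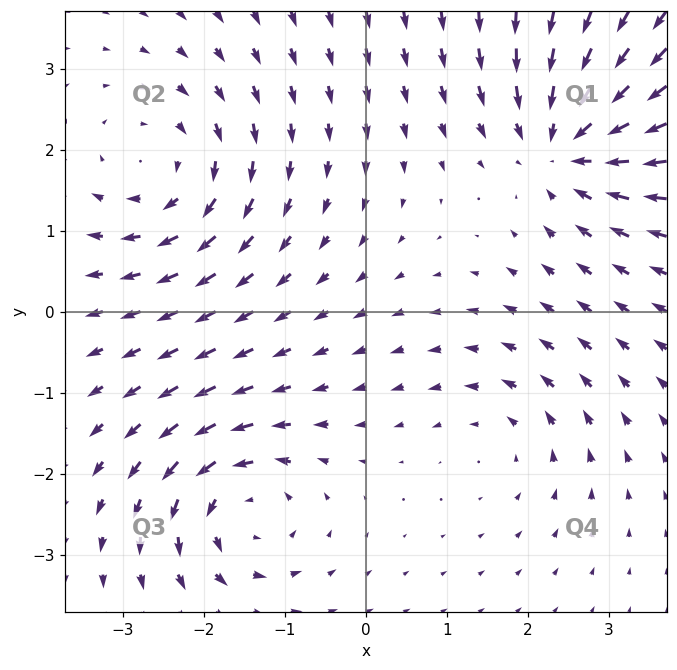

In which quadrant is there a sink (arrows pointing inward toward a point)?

Q1

The sink sits at approximately (2.5, 2.1), which lies in quadrant Q1. The divergence there is about -6, negative as expected for a sink.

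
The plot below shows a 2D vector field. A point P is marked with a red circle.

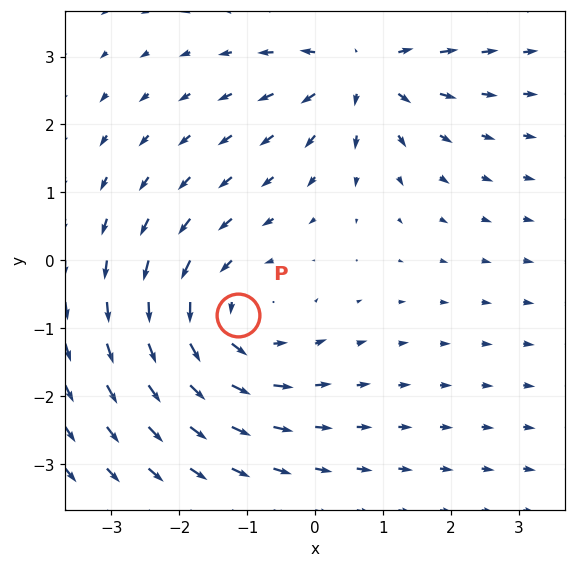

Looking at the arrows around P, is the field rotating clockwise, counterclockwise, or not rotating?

counterclockwise

Near P at (-1.1, -0.8) the arrows circulate counterclockwise. The curl (z-component) there is about +4; positive curl means counterclockwise rotation.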